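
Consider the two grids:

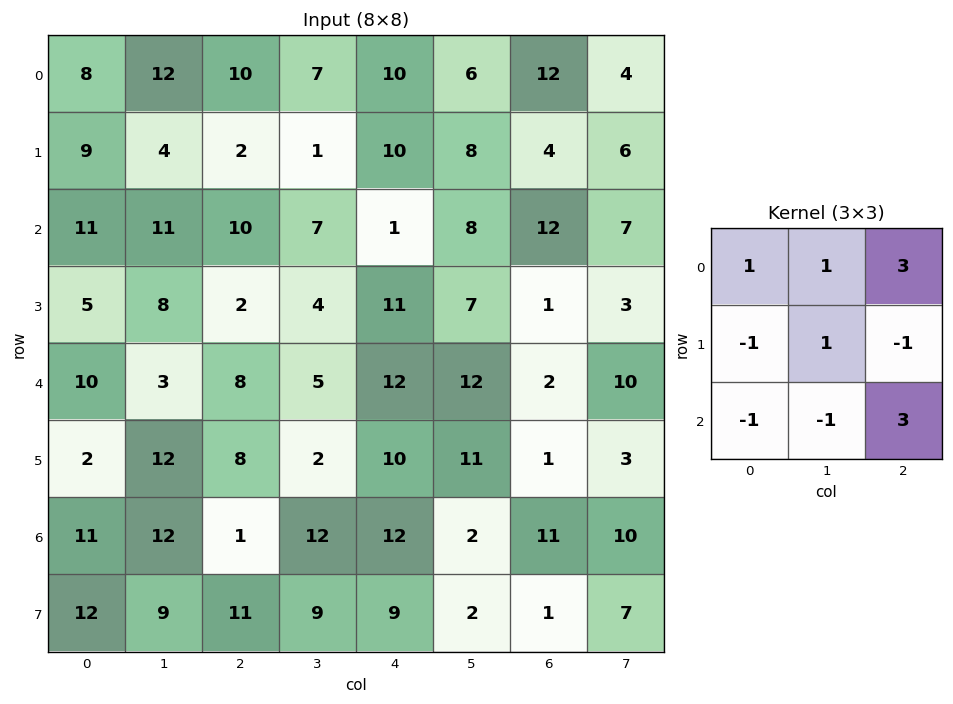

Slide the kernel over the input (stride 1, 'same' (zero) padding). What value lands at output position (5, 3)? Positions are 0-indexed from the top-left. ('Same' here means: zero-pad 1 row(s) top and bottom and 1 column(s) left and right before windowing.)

56

The receptive field on the zero-padded input at this output position is [8 5 12 / 8 2 10 / 1 12 12]. Elementwise product with the kernel and sum: 8·1 + 5·1 + 12·3 + 8·-1 + 2·1 + 10·-1 + 1·-1 + 12·-1 + 12·3.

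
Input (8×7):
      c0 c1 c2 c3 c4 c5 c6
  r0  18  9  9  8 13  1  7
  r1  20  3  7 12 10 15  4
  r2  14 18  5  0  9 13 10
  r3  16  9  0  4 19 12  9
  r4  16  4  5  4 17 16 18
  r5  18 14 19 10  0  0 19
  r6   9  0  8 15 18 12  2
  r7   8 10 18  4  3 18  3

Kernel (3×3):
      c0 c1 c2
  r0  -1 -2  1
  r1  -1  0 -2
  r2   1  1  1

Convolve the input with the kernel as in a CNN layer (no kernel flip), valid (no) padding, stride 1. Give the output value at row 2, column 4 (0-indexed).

The receptive field on the input at this output position is [9 13 10 / 19 12 9 / 17 16 18]. Elementwise product with the kernel and sum: 9·-1 + 13·-2 + 10·1 + 19·-1 + 9·-2 + 17·1 + 16·1 + 18·1.

-11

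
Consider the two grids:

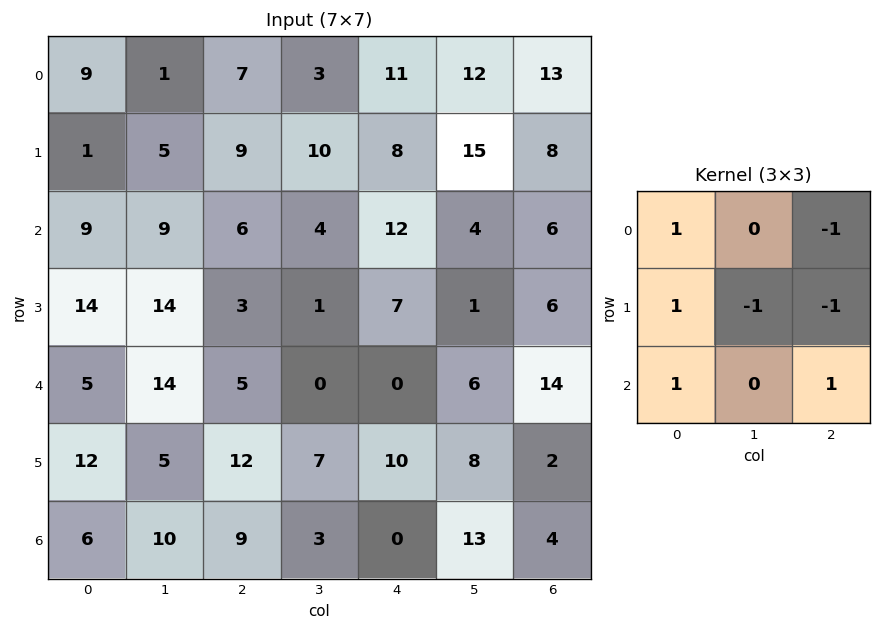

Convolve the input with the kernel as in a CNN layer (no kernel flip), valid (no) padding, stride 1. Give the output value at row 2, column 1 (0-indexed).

The receptive field on the input at this output position is [9 6 4 / 14 3 1 / 14 5 0]. Elementwise product with the kernel and sum: 9·1 + 4·-1 + 14·1 + 3·-1 + 1·-1 + 14·1 + 0·1.

29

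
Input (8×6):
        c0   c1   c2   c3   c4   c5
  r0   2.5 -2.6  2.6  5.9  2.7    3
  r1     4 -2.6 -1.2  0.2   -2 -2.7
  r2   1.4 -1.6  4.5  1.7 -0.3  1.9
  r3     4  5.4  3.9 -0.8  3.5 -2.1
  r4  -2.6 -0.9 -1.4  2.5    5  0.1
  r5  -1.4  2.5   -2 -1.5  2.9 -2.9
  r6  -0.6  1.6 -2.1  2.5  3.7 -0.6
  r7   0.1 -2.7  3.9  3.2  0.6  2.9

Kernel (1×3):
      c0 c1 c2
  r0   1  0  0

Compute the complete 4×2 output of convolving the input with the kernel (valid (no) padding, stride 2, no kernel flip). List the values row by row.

Output[0,0]: The receptive field on the input at this output position is [2.5 -2.6 2.6]. Elementwise product with the kernel and sum: 2.5·1.

2.5 2.6
1.4 4.5
-2.6 -1.4
-0.6 -2.1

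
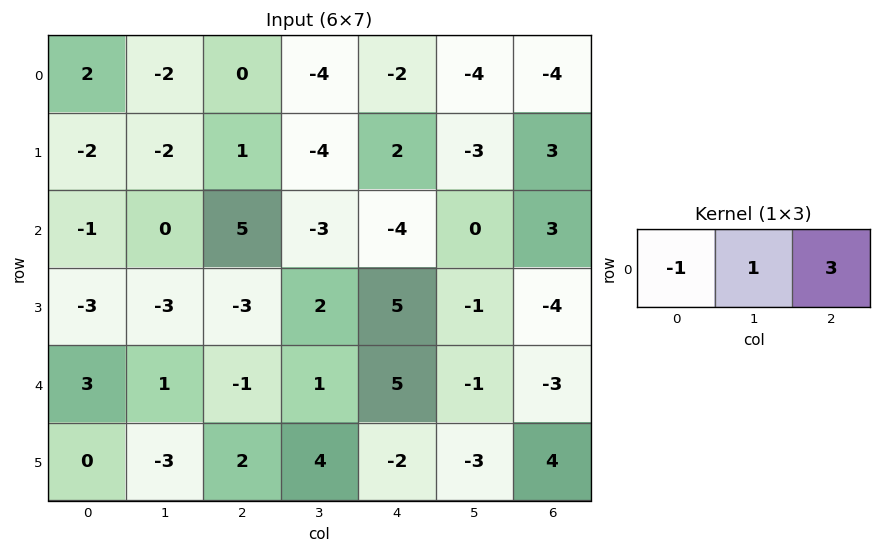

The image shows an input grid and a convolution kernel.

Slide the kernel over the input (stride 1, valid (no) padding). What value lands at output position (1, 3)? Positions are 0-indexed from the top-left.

-3

The receptive field on the input at this output position is [-4 2 -3]. Elementwise product with the kernel and sum: -4·-1 + 2·1 + -3·3.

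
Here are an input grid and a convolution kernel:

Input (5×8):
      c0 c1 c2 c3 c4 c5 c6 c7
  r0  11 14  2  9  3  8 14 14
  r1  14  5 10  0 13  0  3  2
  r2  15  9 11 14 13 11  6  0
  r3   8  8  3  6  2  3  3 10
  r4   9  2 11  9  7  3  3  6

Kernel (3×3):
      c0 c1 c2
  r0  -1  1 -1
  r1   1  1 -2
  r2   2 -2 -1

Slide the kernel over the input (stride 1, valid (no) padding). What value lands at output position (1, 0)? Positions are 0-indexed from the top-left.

The receptive field on the input at this output position is [14 5 10 / 15 9 11 / 8 8 3]. Elementwise product with the kernel and sum: 14·-1 + 5·1 + 10·-1 + 15·1 + 9·1 + 11·-2 + 8·2 + 8·-2 + 3·-1.

-20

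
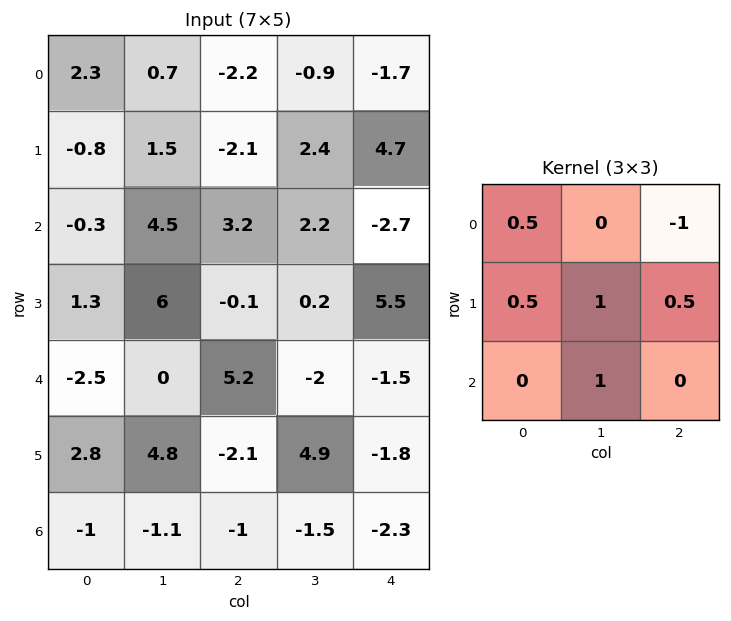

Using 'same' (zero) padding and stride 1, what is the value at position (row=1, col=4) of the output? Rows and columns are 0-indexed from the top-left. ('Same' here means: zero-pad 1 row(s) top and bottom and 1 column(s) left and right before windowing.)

2.75

The receptive field on the zero-padded input at this output position is [-0.9 -1.7 0 / 2.4 4.7 0 / 2.2 -2.7 0]. Elementwise product with the kernel and sum: -0.9·0.5 + 0·-1 + 2.4·0.5 + 4.7·1 + 0·0.5 + -2.7·1.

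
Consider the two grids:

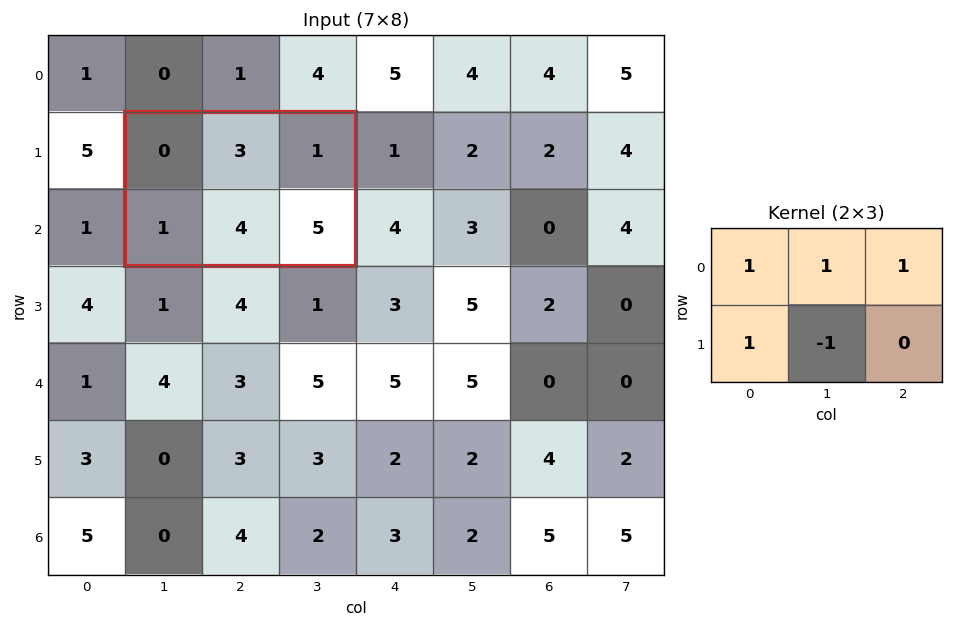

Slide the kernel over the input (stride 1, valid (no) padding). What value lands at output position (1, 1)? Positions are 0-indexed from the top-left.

The receptive field on the input at this output position is [0 3 1 / 1 4 5]. Elementwise product with the kernel and sum: 0·1 + 3·1 + 1·1 + 1·1 + 4·-1.

1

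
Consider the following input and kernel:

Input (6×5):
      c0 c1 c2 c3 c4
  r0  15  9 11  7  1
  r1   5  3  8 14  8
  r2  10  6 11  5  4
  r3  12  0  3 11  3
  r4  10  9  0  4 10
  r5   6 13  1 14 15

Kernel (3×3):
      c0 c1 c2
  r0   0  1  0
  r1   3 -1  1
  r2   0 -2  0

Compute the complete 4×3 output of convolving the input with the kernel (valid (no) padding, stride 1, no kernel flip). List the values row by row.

17 4 15
38 14 24
27 19 -2
-5 32 -11

Output[0,0]: The receptive field on the input at this output position is [15 9 11 / 5 3 8 / 10 6 11]. Elementwise product with the kernel and sum: 9·1 + 5·3 + 3·-1 + 8·1 + 6·-2.
Output[0,1]: The receptive field on the input at this output position is [9 11 7 / 3 8 14 / 6 11 5]. Elementwise product with the kernel and sum: 11·1 + 3·3 + 8·-1 + 14·1 + 11·-2.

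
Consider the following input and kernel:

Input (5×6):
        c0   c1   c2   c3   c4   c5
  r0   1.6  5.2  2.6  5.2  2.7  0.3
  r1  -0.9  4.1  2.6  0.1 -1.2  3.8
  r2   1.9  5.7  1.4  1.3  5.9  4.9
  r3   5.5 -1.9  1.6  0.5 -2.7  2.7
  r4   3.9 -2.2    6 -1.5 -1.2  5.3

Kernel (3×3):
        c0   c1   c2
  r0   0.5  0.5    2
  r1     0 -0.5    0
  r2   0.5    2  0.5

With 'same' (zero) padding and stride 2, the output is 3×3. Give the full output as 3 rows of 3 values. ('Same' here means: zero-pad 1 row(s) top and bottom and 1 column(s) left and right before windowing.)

Output[0,0]: The receptive field on the zero-padded input at this output position is [0 0 0 / 0 1.6 5.2 / 0 -0.9 4.1]. Elementwise product with the kernel and sum: 0·0.5 + 0·0.5 + 0·2 + 1.6·-0.5 + 0·0.5 + -0.9·2 + 4.1·0.5.

-0.55 6 -1.8
16.85 5.35 0.3
-3 -2.15 4.9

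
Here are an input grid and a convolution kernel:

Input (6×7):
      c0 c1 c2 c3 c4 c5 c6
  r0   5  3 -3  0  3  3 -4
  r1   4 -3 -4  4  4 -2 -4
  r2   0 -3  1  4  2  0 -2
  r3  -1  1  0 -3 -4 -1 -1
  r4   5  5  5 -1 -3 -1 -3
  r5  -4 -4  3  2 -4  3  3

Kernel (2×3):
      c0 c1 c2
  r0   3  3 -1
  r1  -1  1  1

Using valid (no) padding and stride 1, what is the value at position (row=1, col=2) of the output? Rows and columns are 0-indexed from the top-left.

The receptive field on the input at this output position is [-4 4 4 / 1 4 2]. Elementwise product with the kernel and sum: -4·3 + 4·3 + 4·-1 + 1·-1 + 4·1 + 2·1.

1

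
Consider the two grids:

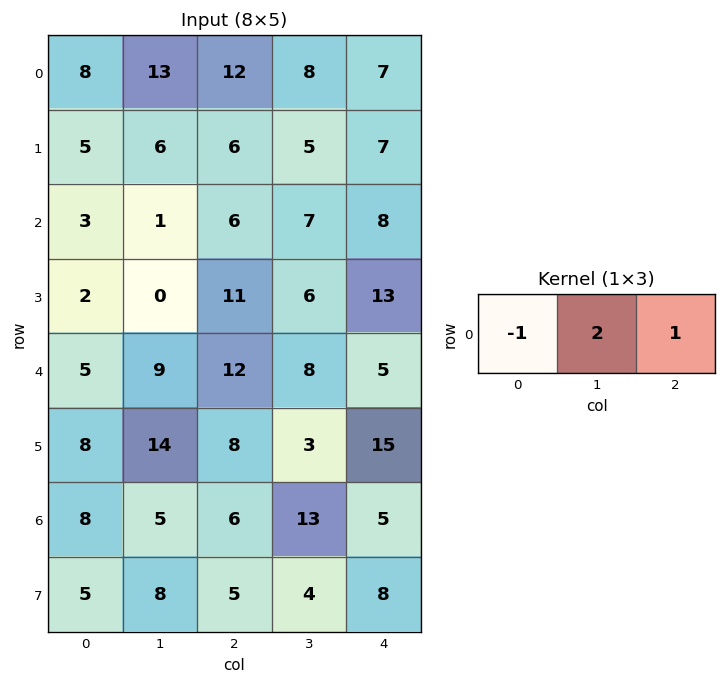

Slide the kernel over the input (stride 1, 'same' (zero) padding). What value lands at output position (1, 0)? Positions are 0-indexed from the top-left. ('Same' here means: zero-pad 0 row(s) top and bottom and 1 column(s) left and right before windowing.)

The receptive field on the zero-padded input at this output position is [0 5 6]. Elementwise product with the kernel and sum: 0·-1 + 5·2 + 6·1.

16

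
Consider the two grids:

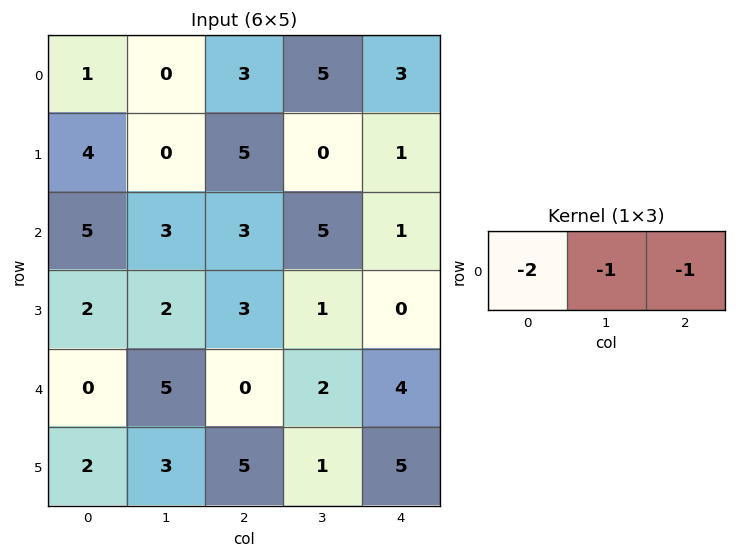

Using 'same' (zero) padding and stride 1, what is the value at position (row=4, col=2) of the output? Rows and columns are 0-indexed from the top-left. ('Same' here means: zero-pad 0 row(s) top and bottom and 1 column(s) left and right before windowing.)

-12

The receptive field on the zero-padded input at this output position is [5 0 2]. Elementwise product with the kernel and sum: 5·-2 + 0·-1 + 2·-1.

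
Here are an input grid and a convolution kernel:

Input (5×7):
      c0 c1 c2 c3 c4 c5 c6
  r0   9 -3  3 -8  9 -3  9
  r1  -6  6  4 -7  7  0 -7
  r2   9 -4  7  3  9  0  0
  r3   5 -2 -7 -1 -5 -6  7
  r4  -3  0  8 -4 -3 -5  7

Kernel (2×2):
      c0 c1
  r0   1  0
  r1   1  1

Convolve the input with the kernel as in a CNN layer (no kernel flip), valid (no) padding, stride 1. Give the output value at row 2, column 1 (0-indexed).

The receptive field on the input at this output position is [-4 7 / -2 -7]. Elementwise product with the kernel and sum: -4·1 + -2·1 + -7·1.

-13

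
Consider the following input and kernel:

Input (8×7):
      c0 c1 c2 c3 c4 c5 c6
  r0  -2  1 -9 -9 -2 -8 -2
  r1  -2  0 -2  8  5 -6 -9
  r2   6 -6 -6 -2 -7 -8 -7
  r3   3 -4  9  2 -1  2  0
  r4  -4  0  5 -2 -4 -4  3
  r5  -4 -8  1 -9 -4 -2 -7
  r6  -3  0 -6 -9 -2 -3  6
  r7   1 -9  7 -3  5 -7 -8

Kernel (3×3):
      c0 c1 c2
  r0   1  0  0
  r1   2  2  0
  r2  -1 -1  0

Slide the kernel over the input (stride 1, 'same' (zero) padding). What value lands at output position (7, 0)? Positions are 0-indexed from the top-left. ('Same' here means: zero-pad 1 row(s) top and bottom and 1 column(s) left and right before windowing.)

The receptive field on the zero-padded input at this output position is [0 -3 0 / 0 1 -9 / 0 0 0]. Elementwise product with the kernel and sum: 0·1 + 0·2 + 1·2 + 0·-1 + 0·-1.

2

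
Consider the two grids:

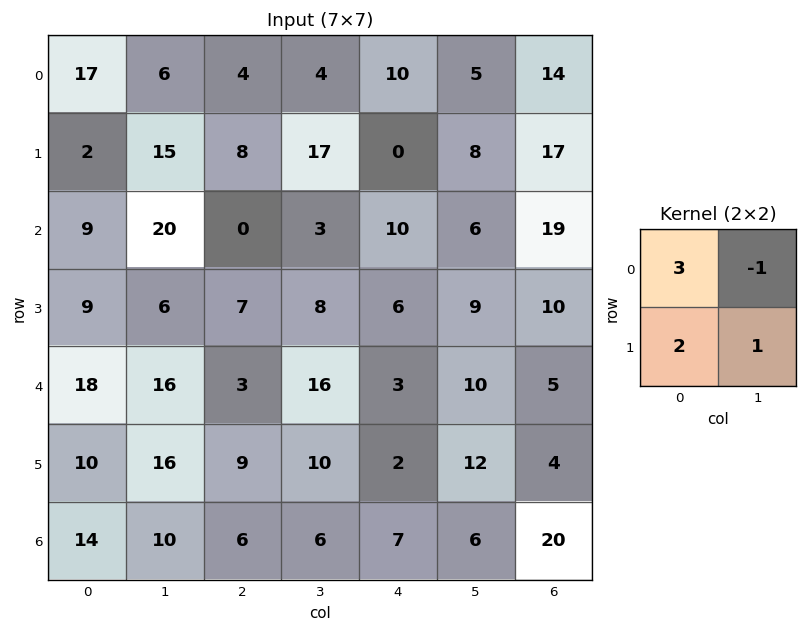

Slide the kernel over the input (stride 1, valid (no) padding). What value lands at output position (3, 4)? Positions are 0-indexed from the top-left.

The receptive field on the input at this output position is [6 9 / 3 10]. Elementwise product with the kernel and sum: 6·3 + 9·-1 + 3·2 + 10·1.

25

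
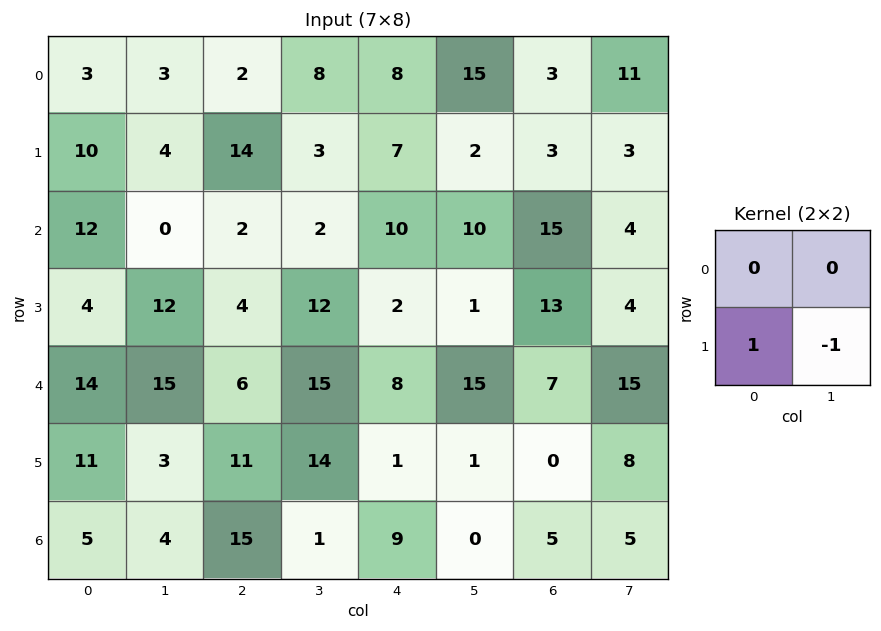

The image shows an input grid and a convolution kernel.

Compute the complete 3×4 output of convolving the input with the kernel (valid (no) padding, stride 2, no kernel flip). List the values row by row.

6 11 5 0
-8 -8 1 9
8 -3 0 -8

Output[0,0]: The receptive field on the input at this output position is [3 3 / 10 4]. Elementwise product with the kernel and sum: 10·1 + 4·-1.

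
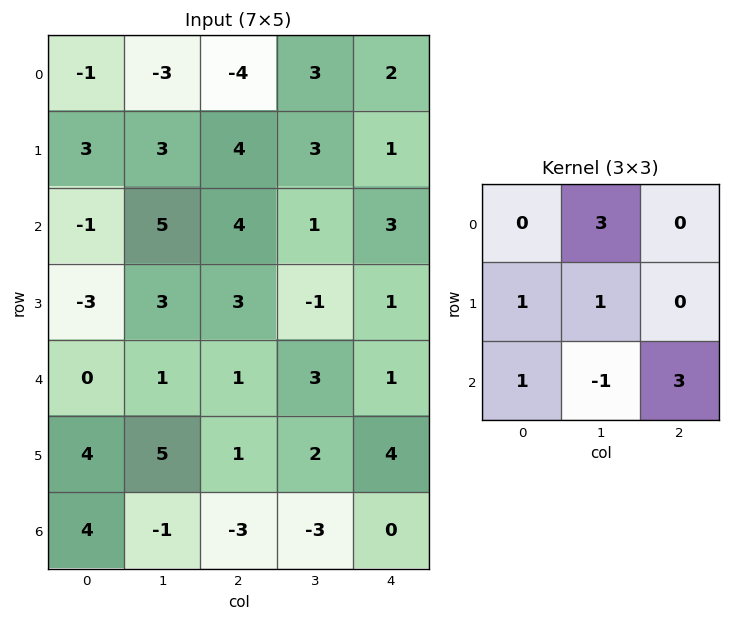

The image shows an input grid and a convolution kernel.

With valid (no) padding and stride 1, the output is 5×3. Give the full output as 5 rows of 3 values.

3 -1 28
16 18 21
17 27 6
12 21 12
8 2 12

Output[0,0]: The receptive field on the input at this output position is [-1 -3 -4 / 3 3 4 / -1 5 4]. Elementwise product with the kernel and sum: -3·3 + 3·1 + 3·1 + -1·1 + 5·-1 + 4·3.
Output[0,1]: The receptive field on the input at this output position is [-3 -4 3 / 3 4 3 / 5 4 1]. Elementwise product with the kernel and sum: -4·3 + 3·1 + 4·1 + 5·1 + 4·-1 + 1·3.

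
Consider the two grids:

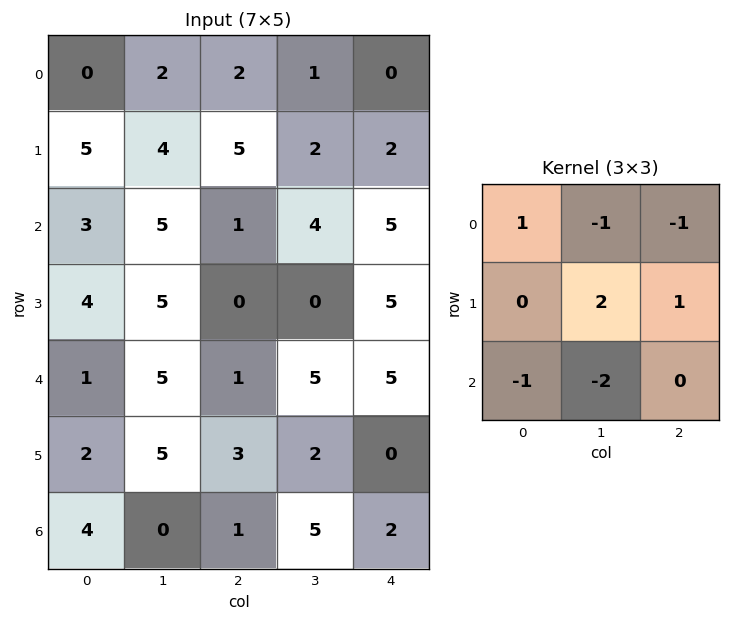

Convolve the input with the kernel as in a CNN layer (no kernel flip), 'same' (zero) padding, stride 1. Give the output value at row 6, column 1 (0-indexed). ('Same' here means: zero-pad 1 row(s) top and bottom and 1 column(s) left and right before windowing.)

The receptive field on the zero-padded input at this output position is [2 5 3 / 4 0 1 / 0 0 0]. Elementwise product with the kernel and sum: 2·1 + 5·-1 + 3·-1 + 0·2 + 1·1 + 0·-1 + 0·-2.

-5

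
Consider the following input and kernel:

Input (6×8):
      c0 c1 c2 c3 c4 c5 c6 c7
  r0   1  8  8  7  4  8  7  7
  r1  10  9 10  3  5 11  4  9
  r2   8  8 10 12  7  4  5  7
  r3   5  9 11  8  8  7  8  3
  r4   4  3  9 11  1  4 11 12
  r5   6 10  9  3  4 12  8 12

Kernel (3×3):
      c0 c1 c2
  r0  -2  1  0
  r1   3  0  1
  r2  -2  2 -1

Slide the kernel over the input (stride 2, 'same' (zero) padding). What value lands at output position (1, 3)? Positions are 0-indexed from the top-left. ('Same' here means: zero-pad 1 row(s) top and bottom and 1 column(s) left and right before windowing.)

0

The receptive field on the zero-padded input at this output position is [11 4 9 / 4 5 7 / 7 8 3]. Elementwise product with the kernel and sum: 11·-2 + 4·1 + 4·3 + 7·1 + 7·-2 + 8·2 + 3·-1.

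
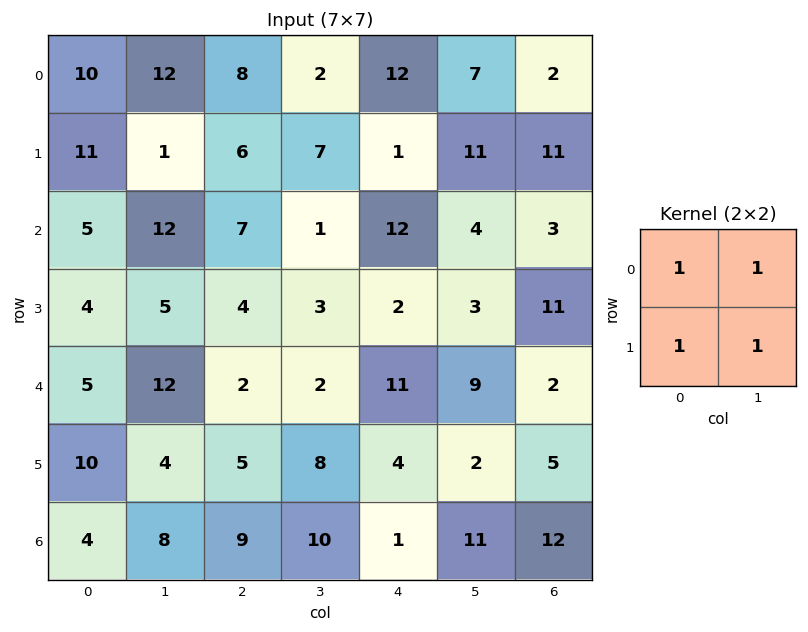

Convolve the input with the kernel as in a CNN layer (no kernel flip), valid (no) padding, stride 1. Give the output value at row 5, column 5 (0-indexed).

30

The receptive field on the input at this output position is [2 5 / 11 12]. Elementwise product with the kernel and sum: 2·1 + 5·1 + 11·1 + 12·1.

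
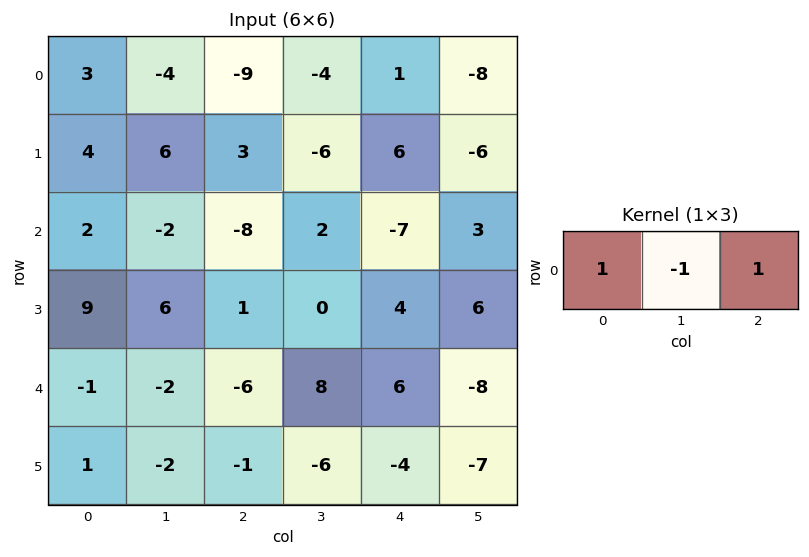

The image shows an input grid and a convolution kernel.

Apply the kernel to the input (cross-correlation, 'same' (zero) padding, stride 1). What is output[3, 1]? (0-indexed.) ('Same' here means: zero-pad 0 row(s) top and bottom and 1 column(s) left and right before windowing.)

The receptive field on the zero-padded input at this output position is [9 6 1]. Elementwise product with the kernel and sum: 9·1 + 6·-1 + 1·1.

4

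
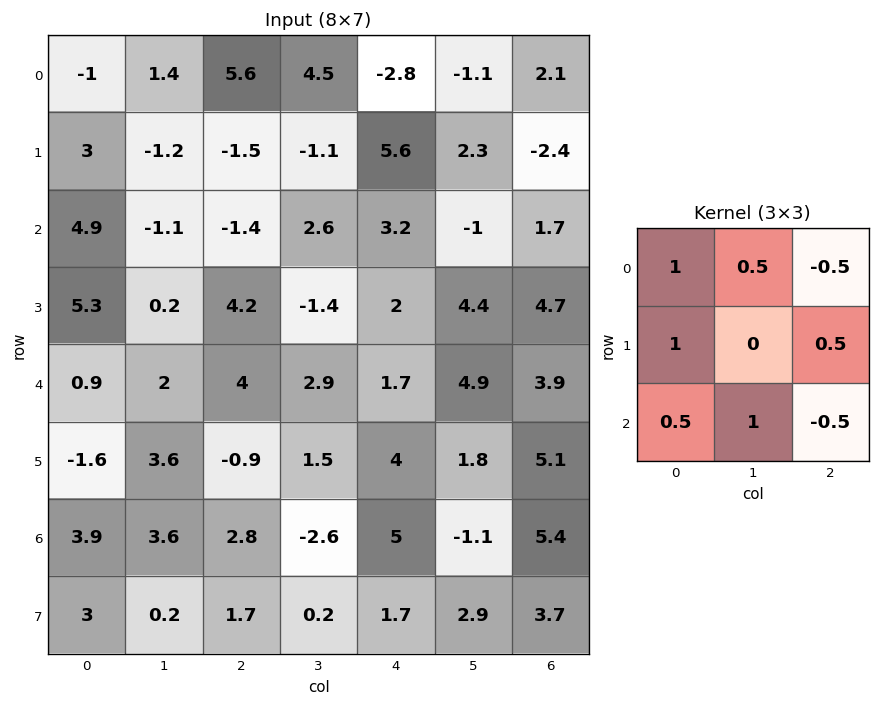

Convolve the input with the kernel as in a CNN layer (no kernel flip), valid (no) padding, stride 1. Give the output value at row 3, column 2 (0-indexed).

The receptive field on the input at this output position is [4.2 -1.4 2 / 4 2.9 1.7 / -0.9 1.5 4]. Elementwise product with the kernel and sum: 4.2·1 + -1.4·0.5 + 2·-0.5 + 4·1 + 1.7·0.5 + -0.9·0.5 + 1.5·1 + 4·-0.5.

6.4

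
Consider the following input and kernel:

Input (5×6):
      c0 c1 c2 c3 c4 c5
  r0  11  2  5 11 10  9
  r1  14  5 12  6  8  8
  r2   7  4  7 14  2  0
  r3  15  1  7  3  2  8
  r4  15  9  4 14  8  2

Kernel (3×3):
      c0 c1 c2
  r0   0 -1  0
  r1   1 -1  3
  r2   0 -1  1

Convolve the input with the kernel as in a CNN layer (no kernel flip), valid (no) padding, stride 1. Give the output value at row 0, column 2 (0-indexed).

7

The receptive field on the input at this output position is [5 11 10 / 12 6 8 / 7 14 2]. Elementwise product with the kernel and sum: 11·-1 + 12·1 + 6·-1 + 8·3 + 14·-1 + 2·1.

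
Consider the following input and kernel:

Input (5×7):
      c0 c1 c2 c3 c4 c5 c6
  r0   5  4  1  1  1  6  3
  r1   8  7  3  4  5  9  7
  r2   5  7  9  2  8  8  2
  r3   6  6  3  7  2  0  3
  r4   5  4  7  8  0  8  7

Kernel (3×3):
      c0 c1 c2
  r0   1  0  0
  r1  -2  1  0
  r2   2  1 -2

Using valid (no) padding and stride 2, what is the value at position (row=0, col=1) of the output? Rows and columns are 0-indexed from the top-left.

The receptive field on the input at this output position is [1 1 1 / 3 4 5 / 9 2 8]. Elementwise product with the kernel and sum: 1·1 + 3·-2 + 4·1 + 9·2 + 2·1 + 8·-2.

3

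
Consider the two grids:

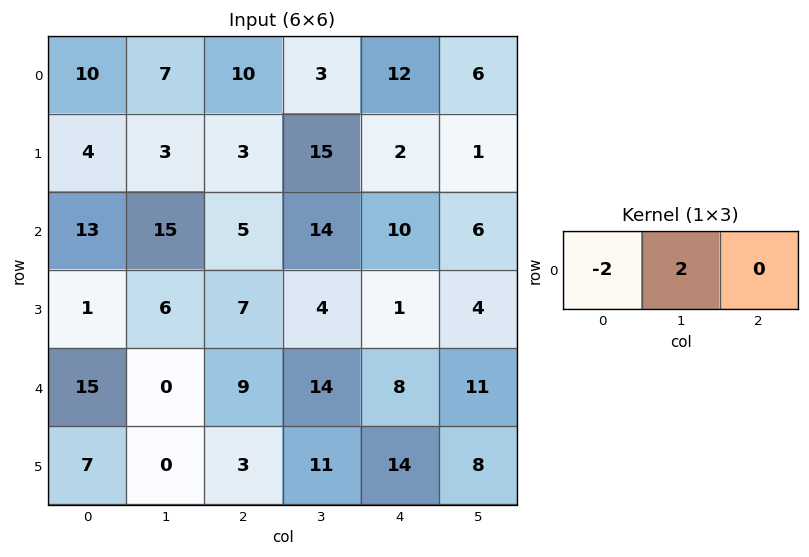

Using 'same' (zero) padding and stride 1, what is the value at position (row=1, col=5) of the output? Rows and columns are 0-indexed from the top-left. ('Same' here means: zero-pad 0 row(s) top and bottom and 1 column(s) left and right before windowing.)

The receptive field on the zero-padded input at this output position is [2 1 0]. Elementwise product with the kernel and sum: 2·-2 + 1·2.

-2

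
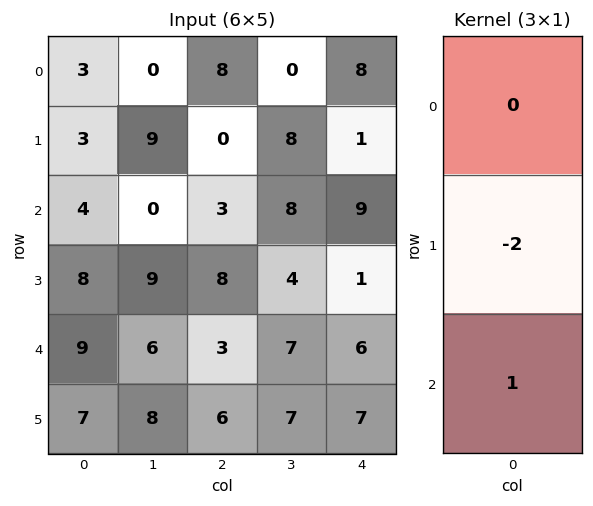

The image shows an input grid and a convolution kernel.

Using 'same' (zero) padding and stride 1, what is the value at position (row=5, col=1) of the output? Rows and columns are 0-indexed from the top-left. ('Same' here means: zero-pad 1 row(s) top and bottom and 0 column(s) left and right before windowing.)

The receptive field on the zero-padded input at this output position is [6 / 8 / 0]. Elementwise product with the kernel and sum: 8·-2 + 0·1.

-16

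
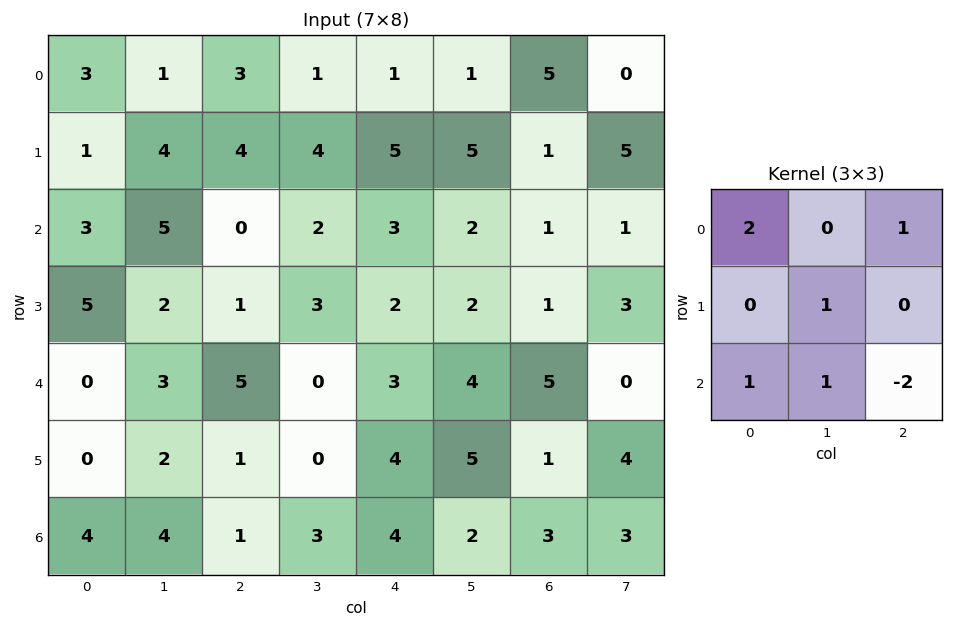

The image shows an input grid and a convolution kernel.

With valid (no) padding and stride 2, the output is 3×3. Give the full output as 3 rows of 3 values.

21 7 15
1 5 6
13 9 16

Output[0,0]: The receptive field on the input at this output position is [3 1 3 / 1 4 4 / 3 5 0]. Elementwise product with the kernel and sum: 3·2 + 3·1 + 4·1 + 3·1 + 5·1 + 0·-2.
Output[0,1]: The receptive field on the input at this output position is [3 1 1 / 4 4 5 / 0 2 3]. Elementwise product with the kernel and sum: 3·2 + 1·1 + 4·1 + 0·1 + 2·1 + 3·-2.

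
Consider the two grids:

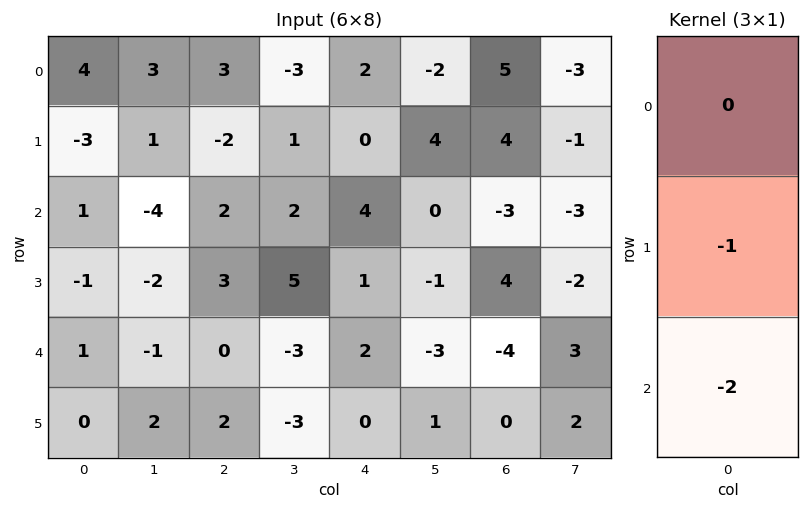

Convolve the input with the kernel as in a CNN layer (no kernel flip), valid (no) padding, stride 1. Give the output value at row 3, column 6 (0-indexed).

The receptive field on the input at this output position is [4 / -4 / 0]. Elementwise product with the kernel and sum: -4·-1 + 0·-2.

4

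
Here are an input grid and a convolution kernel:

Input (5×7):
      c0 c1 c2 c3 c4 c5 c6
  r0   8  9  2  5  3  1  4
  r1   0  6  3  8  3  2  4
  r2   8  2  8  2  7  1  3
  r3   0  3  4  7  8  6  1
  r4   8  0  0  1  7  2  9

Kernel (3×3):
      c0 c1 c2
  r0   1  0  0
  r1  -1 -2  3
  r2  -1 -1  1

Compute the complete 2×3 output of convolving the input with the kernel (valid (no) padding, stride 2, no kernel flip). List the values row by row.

Output[0,0]: The receptive field on the input at this output position is [8 9 2 / 0 6 3 / 8 2 8]. Elementwise product with the kernel and sum: 8·1 + 0·-1 + 6·-2 + 3·3 + 8·-1 + 2·-1 + 8·1.

3 -11 3
6 20 -10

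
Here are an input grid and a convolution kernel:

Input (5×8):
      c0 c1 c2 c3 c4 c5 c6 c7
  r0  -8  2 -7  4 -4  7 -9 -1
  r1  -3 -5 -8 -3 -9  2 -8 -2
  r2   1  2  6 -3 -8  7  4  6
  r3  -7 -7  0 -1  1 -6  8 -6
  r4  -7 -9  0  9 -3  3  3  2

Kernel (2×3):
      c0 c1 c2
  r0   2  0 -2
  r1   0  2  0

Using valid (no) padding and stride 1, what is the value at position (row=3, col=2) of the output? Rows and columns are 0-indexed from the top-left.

The receptive field on the input at this output position is [0 -1 1 / 0 9 -3]. Elementwise product with the kernel and sum: 0·2 + 1·-2 + 9·2.

16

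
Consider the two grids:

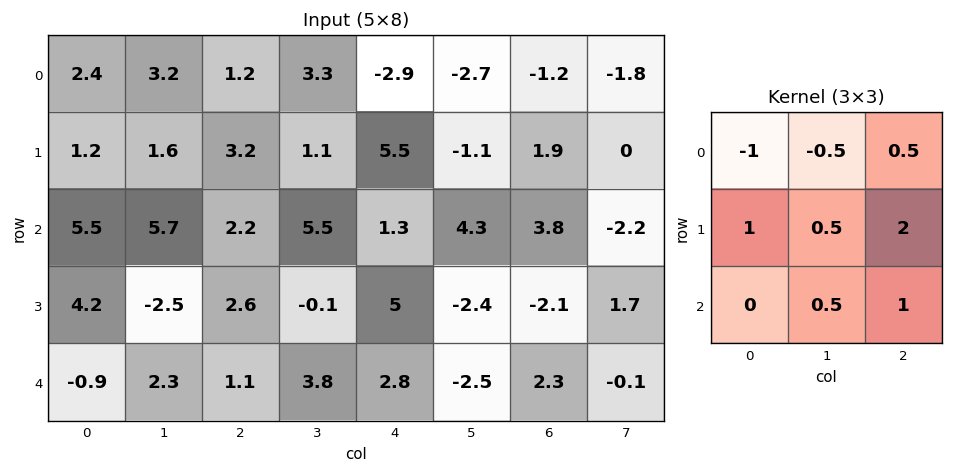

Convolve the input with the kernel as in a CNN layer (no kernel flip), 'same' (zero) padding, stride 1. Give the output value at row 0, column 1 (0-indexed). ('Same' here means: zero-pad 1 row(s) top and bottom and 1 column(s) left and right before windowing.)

The receptive field on the zero-padded input at this output position is [0 0 0 / 2.4 3.2 1.2 / 1.2 1.6 3.2]. Elementwise product with the kernel and sum: 0·-1 + 0·-0.5 + 0·0.5 + 2.4·1 + 3.2·0.5 + 1.2·2 + 1.6·0.5 + 3.2·1.

10.4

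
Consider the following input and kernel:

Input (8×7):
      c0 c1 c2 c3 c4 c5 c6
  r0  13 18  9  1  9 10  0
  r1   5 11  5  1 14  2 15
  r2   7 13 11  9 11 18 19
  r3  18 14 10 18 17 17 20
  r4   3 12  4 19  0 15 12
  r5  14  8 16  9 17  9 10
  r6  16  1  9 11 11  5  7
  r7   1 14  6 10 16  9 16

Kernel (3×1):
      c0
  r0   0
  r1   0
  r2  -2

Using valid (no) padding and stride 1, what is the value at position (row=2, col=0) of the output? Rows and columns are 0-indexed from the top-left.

The receptive field on the input at this output position is [7 / 18 / 3]. Elementwise product with the kernel and sum: 3·-2.

-6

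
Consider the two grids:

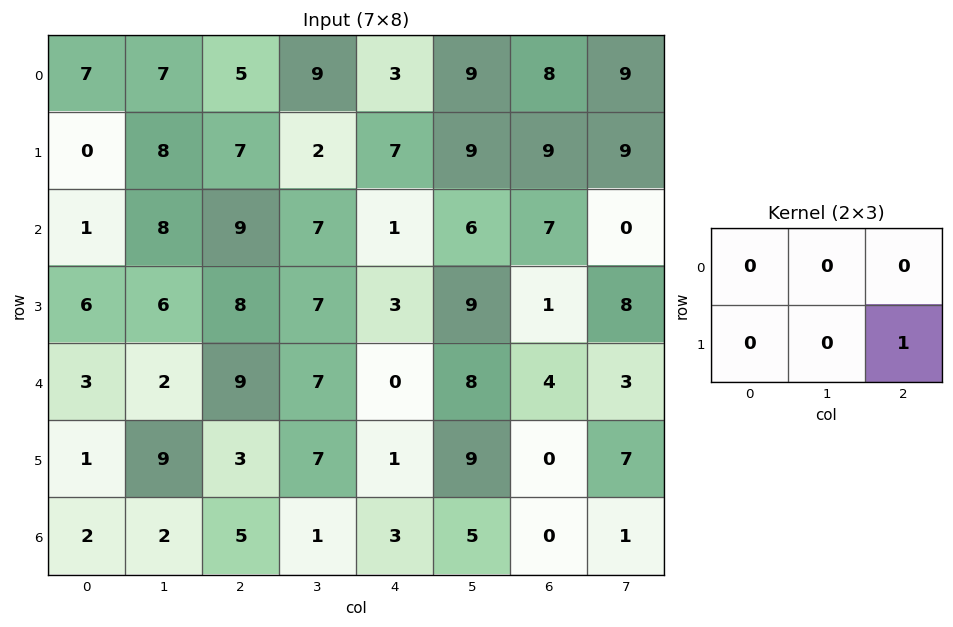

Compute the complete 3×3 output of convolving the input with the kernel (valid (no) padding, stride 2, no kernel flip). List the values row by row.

Output[0,0]: The receptive field on the input at this output position is [7 7 5 / 0 8 7]. Elementwise product with the kernel and sum: 7·1.
Output[0,1]: The receptive field on the input at this output position is [5 9 3 / 7 2 7]. Elementwise product with the kernel and sum: 7·1.

7 7 9
8 3 1
3 1 0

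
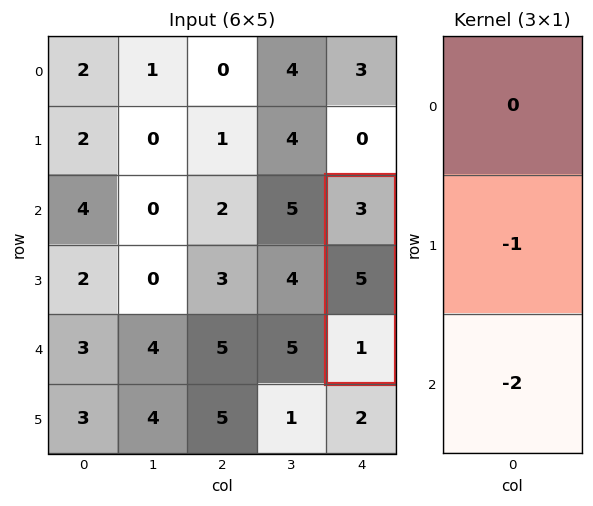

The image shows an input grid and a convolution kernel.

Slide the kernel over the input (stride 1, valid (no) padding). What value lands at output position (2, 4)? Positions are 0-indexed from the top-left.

-7

The receptive field on the input at this output position is [3 / 5 / 1]. Elementwise product with the kernel and sum: 5·-1 + 1·-2.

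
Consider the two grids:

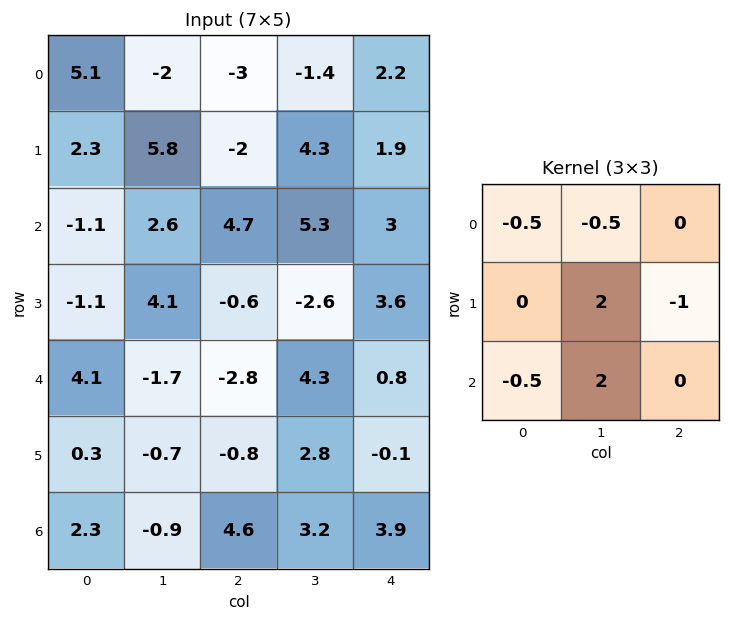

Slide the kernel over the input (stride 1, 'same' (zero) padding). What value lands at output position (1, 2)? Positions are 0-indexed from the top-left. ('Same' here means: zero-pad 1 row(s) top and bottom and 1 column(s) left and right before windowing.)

The receptive field on the zero-padded input at this output position is [-2 -3 -1.4 / 5.8 -2 4.3 / 2.6 4.7 5.3]. Elementwise product with the kernel and sum: -2·-0.5 + -3·-0.5 + -2·2 + 4.3·-1 + 2.6·-0.5 + 4.7·2.

2.3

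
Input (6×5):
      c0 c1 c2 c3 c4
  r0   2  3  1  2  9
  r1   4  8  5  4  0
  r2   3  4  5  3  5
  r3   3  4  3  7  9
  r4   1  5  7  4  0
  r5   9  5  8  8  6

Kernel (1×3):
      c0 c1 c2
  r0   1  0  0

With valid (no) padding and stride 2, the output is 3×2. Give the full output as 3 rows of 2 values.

2 1
3 5
1 7

Output[0,0]: The receptive field on the input at this output position is [2 3 1]. Elementwise product with the kernel and sum: 2·1.
Output[0,1]: The receptive field on the input at this output position is [1 2 9]. Elementwise product with the kernel and sum: 1·1.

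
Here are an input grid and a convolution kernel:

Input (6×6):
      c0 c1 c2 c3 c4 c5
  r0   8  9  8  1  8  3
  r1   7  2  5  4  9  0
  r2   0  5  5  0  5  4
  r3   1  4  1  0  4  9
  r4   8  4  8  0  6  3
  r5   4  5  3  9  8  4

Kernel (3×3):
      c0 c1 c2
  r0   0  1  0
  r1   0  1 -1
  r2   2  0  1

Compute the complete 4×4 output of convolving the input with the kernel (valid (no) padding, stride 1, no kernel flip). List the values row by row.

11 19 11 21
5 18 5 19
32 14 18 3
11 28 8 29

Output[0,0]: The receptive field on the input at this output position is [8 9 8 / 7 2 5 / 0 5 5]. Elementwise product with the kernel and sum: 9·1 + 2·1 + 5·-1 + 0·2 + 5·1.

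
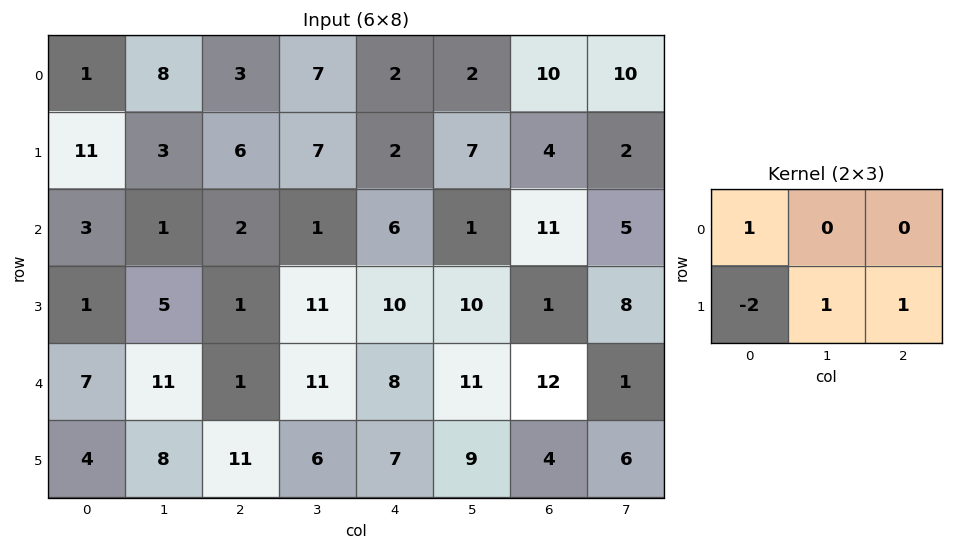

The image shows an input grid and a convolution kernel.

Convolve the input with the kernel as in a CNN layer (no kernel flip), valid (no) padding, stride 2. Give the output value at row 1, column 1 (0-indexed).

21

The receptive field on the input at this output position is [2 1 6 / 1 11 10]. Elementwise product with the kernel and sum: 2·1 + 1·-2 + 11·1 + 10·1.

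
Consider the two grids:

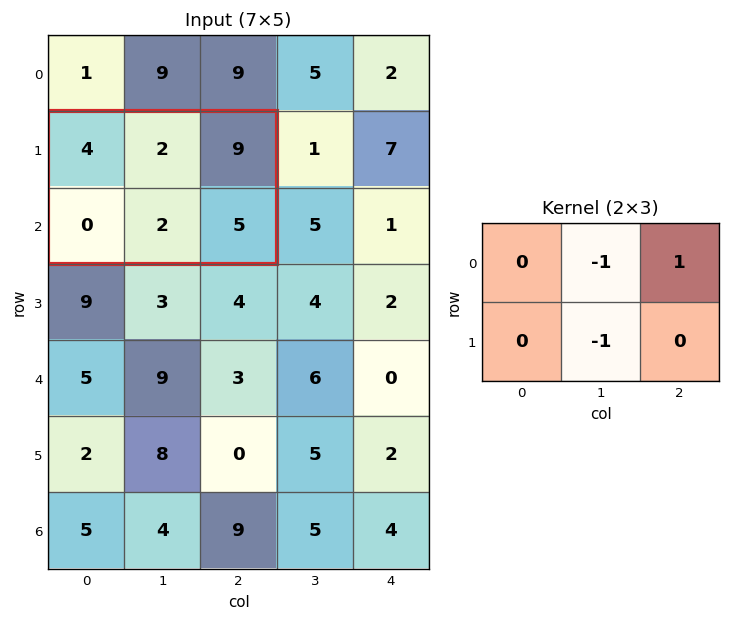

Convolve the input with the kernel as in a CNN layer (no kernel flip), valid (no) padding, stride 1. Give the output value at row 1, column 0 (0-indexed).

5

The receptive field on the input at this output position is [4 2 9 / 0 2 5]. Elementwise product with the kernel and sum: 2·-1 + 9·1 + 2·-1.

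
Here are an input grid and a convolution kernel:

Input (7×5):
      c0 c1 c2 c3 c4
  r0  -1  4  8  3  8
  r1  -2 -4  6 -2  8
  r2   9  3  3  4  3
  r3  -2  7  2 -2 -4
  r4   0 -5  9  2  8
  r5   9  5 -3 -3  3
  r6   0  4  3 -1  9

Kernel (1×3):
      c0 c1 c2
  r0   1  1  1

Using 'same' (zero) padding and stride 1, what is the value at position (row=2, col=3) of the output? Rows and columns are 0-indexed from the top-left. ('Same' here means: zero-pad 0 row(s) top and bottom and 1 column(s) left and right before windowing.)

10

The receptive field on the zero-padded input at this output position is [3 4 3]. Elementwise product with the kernel and sum: 3·1 + 4·1 + 3·1.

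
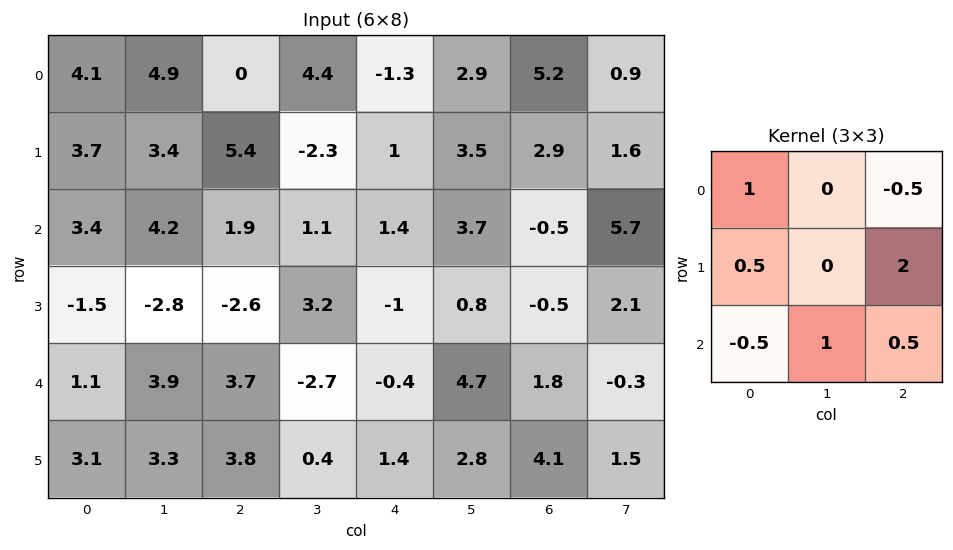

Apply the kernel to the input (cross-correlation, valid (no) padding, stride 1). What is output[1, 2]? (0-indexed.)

12.65

The receptive field on the input at this output position is [5.4 -2.3 1 / 1.9 1.1 1.4 / -2.6 3.2 -1]. Elementwise product with the kernel and sum: 5.4·1 + 1·-0.5 + 1.9·0.5 + 1.4·2 + -2.6·-0.5 + 3.2·1 + -1·0.5.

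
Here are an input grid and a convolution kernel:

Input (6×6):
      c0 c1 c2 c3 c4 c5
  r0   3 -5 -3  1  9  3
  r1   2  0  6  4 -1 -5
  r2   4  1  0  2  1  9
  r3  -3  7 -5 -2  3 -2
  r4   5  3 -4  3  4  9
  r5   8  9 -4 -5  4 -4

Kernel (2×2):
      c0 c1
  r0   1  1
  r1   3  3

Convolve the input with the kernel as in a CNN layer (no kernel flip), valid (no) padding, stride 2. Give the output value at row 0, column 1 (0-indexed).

The receptive field on the input at this output position is [-3 1 / 6 4]. Elementwise product with the kernel and sum: -3·1 + 1·1 + 6·3 + 4·3.

28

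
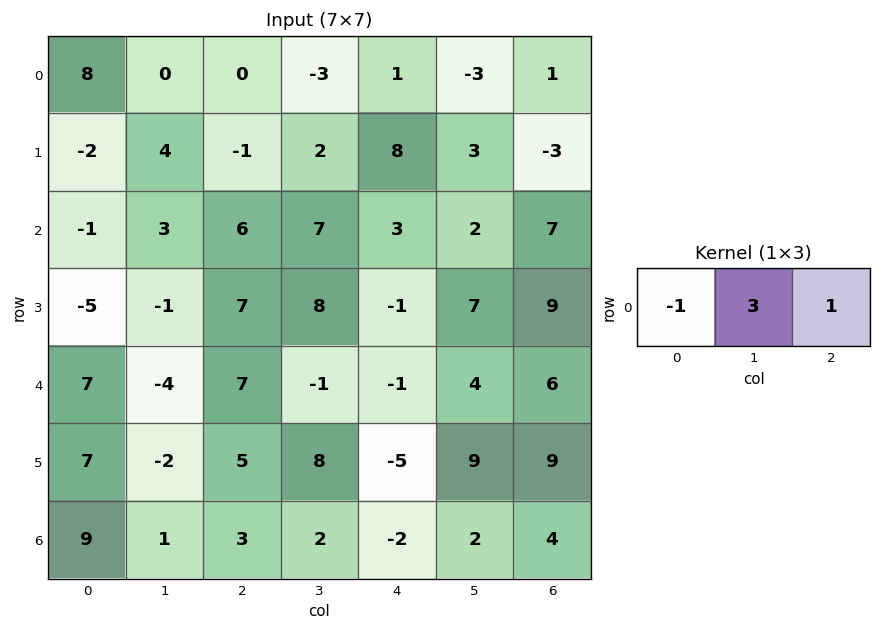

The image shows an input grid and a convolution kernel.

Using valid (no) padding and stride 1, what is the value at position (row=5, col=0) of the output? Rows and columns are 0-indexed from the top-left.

The receptive field on the input at this output position is [7 -2 5]. Elementwise product with the kernel and sum: 7·-1 + -2·3 + 5·1.

-8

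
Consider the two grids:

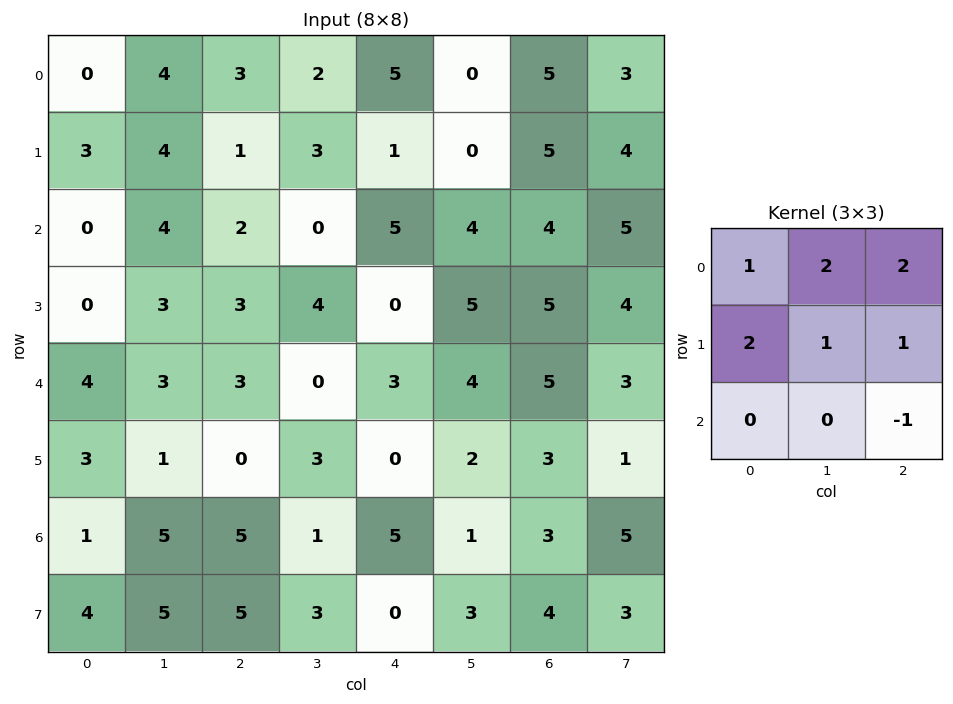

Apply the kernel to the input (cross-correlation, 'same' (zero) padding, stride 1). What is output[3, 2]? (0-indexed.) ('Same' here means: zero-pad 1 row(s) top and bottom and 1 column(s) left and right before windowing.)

The receptive field on the zero-padded input at this output position is [4 2 0 / 3 3 4 / 3 3 0]. Elementwise product with the kernel and sum: 4·1 + 2·2 + 0·2 + 3·2 + 3·1 + 4·1 + 0·-1.

21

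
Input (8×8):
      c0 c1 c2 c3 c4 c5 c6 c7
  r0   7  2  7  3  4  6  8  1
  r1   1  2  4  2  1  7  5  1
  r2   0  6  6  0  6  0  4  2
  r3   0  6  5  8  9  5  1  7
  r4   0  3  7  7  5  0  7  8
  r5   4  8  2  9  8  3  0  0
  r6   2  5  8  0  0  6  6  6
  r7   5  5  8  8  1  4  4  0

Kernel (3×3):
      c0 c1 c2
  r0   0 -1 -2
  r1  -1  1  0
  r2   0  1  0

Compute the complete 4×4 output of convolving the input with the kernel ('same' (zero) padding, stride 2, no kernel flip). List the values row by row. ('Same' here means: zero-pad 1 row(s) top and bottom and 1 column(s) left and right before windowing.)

8 9 2 7
-5 -3 0 -2
-8 -15 -13 -8
-13 -9 -13 4

Output[0,0]: The receptive field on the zero-padded input at this output position is [0 0 0 / 0 7 2 / 0 1 2]. Elementwise product with the kernel and sum: 0·-1 + 0·-2 + 0·-1 + 7·1 + 1·1.
Output[0,1]: The receptive field on the zero-padded input at this output position is [0 0 0 / 2 7 3 / 2 4 2]. Elementwise product with the kernel and sum: 0·-1 + 0·-2 + 2·-1 + 7·1 + 4·1.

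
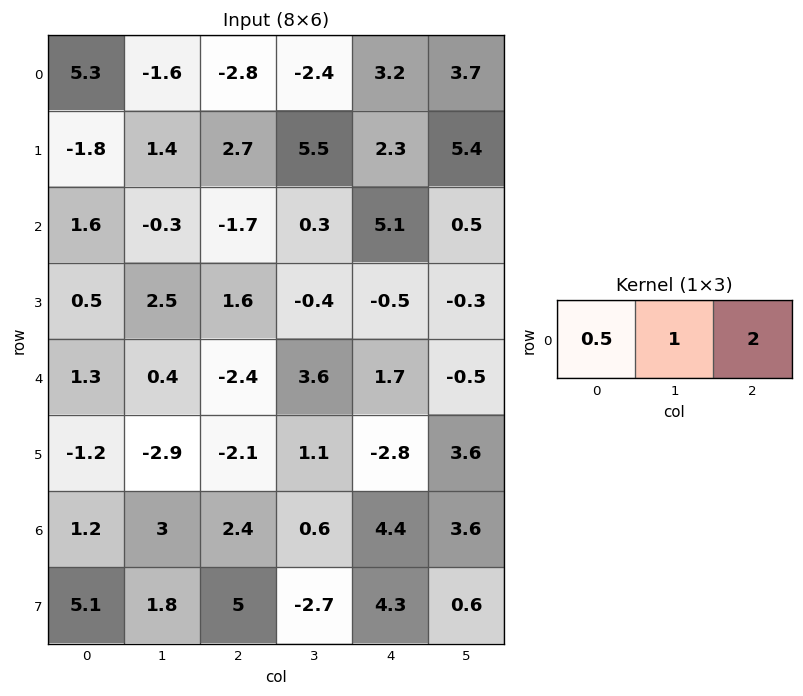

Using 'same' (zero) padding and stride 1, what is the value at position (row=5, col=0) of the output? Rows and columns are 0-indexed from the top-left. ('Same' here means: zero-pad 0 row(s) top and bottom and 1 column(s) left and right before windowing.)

-7

The receptive field on the zero-padded input at this output position is [0 -1.2 -2.9]. Elementwise product with the kernel and sum: 0·0.5 + -1.2·1 + -2.9·2.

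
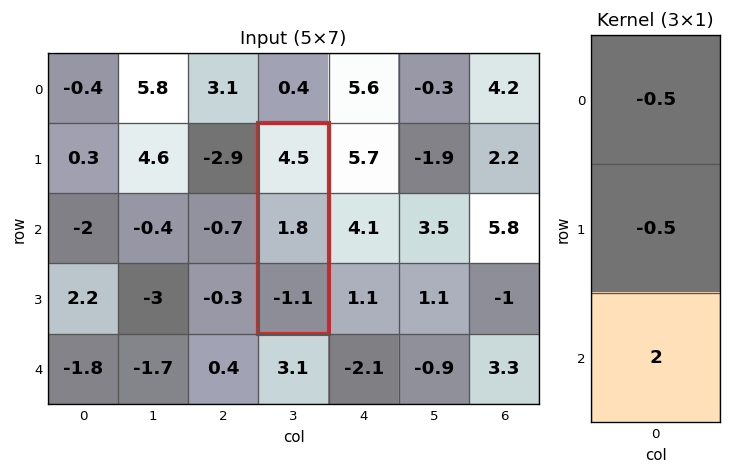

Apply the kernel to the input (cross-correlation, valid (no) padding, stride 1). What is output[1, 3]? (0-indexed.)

The receptive field on the input at this output position is [4.5 / 1.8 / -1.1]. Elementwise product with the kernel and sum: 4.5·-0.5 + 1.8·-0.5 + -1.1·2.

-5.35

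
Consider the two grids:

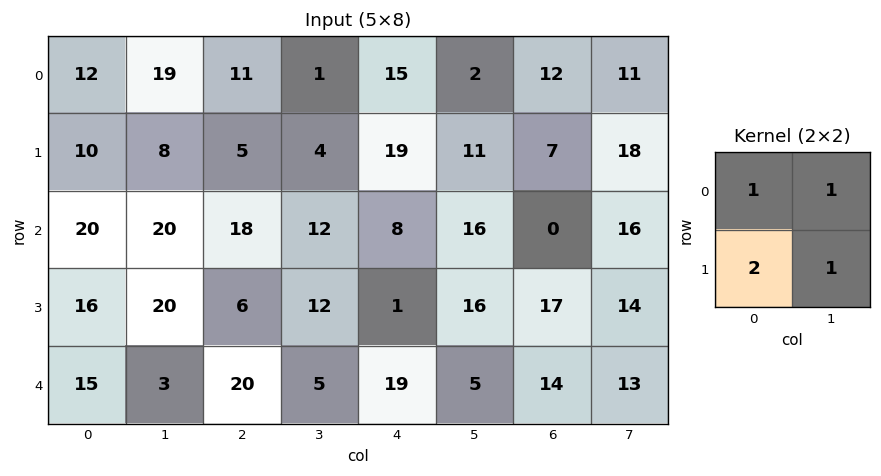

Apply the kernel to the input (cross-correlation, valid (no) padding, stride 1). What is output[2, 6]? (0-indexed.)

The receptive field on the input at this output position is [0 16 / 17 14]. Elementwise product with the kernel and sum: 0·1 + 16·1 + 17·2 + 14·1.

64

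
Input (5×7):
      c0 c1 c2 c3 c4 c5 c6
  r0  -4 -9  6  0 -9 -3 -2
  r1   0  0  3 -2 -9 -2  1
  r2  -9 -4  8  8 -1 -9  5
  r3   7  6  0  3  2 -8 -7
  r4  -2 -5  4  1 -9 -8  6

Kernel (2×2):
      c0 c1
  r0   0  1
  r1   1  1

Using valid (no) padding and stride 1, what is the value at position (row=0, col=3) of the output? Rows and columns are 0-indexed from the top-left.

-20

The receptive field on the input at this output position is [0 -9 / -2 -9]. Elementwise product with the kernel and sum: -9·1 + -2·1 + -9·1.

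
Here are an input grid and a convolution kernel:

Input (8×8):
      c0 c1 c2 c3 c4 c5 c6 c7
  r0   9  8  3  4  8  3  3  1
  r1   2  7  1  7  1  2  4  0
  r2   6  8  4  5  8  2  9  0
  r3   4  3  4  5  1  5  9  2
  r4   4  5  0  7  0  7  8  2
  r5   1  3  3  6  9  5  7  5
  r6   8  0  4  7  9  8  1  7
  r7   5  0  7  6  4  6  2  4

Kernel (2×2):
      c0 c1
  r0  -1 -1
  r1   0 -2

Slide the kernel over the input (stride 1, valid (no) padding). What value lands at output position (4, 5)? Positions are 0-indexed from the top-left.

-29

The receptive field on the input at this output position is [7 8 / 5 7]. Elementwise product with the kernel and sum: 7·-1 + 8·-1 + 7·-2.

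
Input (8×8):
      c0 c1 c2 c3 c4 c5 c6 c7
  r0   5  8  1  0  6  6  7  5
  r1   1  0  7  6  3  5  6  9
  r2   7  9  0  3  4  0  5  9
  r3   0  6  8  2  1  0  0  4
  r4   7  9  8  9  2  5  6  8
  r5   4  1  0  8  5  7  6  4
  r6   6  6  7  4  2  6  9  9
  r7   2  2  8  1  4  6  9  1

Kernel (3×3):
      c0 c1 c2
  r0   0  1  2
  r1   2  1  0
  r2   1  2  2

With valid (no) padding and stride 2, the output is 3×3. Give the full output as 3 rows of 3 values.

37 46 45
56 59 36
66 40 66

Output[0,0]: The receptive field on the input at this output position is [5 8 1 / 1 0 7 / 7 9 0]. Elementwise product with the kernel and sum: 8·1 + 1·2 + 1·2 + 0·1 + 7·1 + 9·2 + 0·2.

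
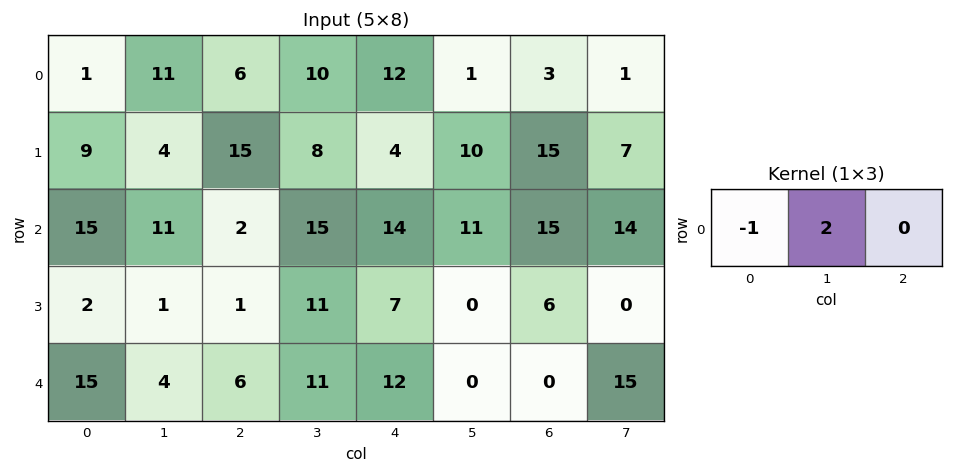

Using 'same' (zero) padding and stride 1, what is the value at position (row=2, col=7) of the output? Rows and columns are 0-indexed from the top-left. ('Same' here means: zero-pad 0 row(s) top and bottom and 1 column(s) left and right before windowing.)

13

The receptive field on the zero-padded input at this output position is [15 14 0]. Elementwise product with the kernel and sum: 15·-1 + 14·2.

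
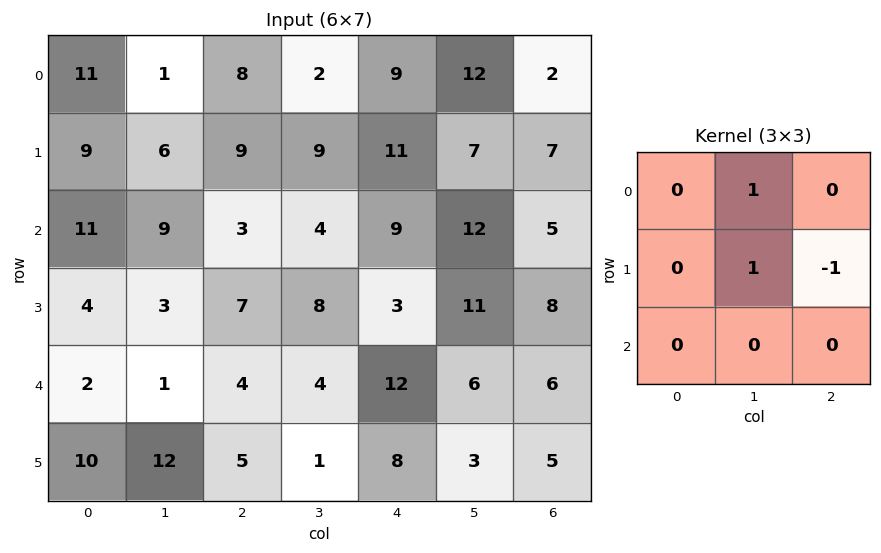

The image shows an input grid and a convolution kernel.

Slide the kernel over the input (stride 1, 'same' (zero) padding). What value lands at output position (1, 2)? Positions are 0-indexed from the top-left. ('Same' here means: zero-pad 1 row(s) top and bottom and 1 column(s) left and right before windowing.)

The receptive field on the zero-padded input at this output position is [1 8 2 / 6 9 9 / 9 3 4]. Elementwise product with the kernel and sum: 8·1 + 9·1 + 9·-1.

8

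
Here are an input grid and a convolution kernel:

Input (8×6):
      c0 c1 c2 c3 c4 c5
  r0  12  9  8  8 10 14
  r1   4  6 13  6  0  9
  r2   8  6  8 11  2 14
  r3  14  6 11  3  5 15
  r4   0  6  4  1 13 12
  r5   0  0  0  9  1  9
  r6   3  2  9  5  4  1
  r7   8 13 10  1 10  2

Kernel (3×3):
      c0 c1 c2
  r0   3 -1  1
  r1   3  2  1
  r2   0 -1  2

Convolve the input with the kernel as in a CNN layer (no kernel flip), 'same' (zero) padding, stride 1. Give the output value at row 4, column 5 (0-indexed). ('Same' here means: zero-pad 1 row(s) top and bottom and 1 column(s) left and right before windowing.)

54

The receptive field on the zero-padded input at this output position is [5 15 0 / 13 12 0 / 1 9 0]. Elementwise product with the kernel and sum: 5·3 + 15·-1 + 0·1 + 13·3 + 12·2 + 0·1 + 9·-1 + 0·2.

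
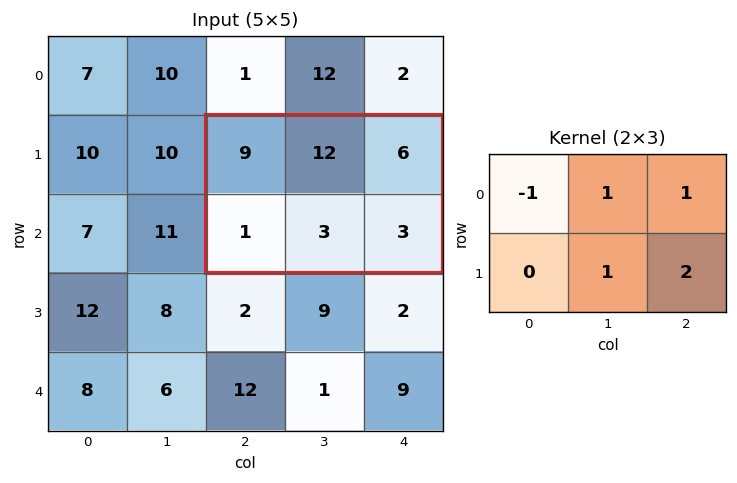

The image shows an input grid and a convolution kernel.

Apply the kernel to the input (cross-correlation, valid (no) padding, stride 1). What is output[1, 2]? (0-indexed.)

18

The receptive field on the input at this output position is [9 12 6 / 1 3 3]. Elementwise product with the kernel and sum: 9·-1 + 12·1 + 6·1 + 3·1 + 3·2.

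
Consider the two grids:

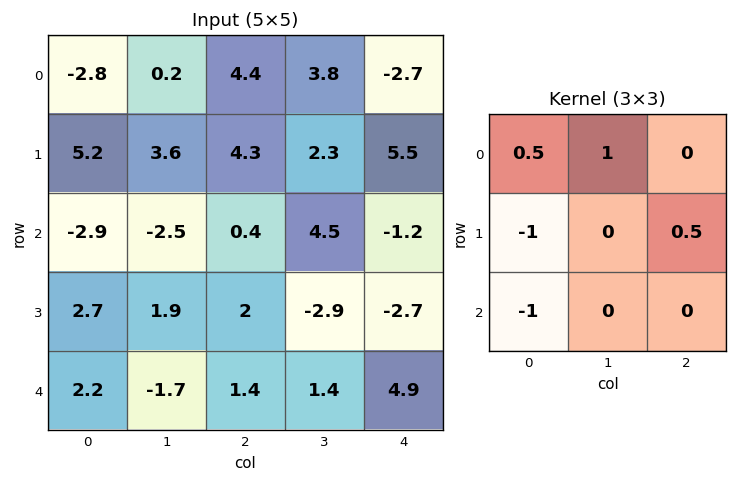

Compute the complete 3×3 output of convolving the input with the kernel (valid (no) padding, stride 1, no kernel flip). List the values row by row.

Output[0,0]: The receptive field on the input at this output position is [-2.8 0.2 4.4 / 5.2 3.6 4.3 / -2.9 -2.5 0.4]. Elementwise product with the kernel and sum: -2.8·0.5 + 0.2·1 + 5.2·-1 + 4.3·0.5 + -2.9·-1.
Output[0,1]: The receptive field on the input at this output position is [0.2 4.4 3.8 / 3.6 4.3 2.3 / -2.5 0.4 4.5]. Elementwise product with the kernel and sum: 0.2·0.5 + 4.4·1 + 3.6·-1 + 2.3·0.5 + -2.5·-1.

-1.35 4.55 4.05
6.6 8.95 1.45
-7.85 -2.5 -0.05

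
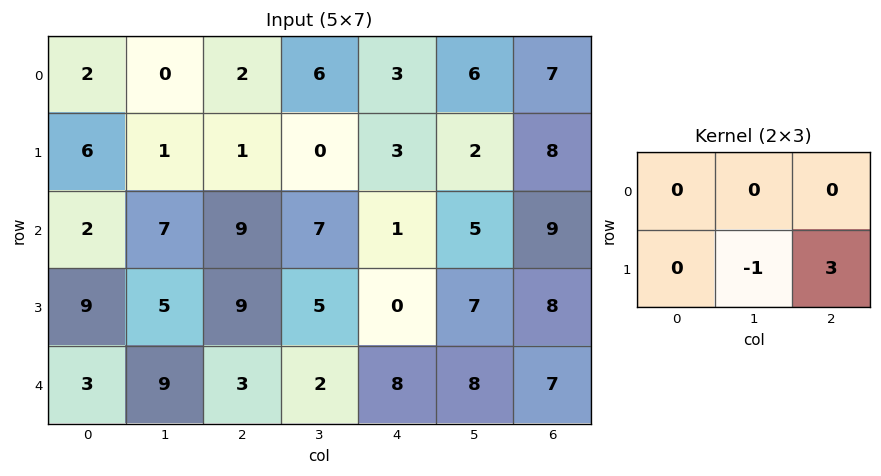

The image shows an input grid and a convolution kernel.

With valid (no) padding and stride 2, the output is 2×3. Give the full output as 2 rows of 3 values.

2 9 22
22 -5 17

Output[0,0]: The receptive field on the input at this output position is [2 0 2 / 6 1 1]. Elementwise product with the kernel and sum: 1·-1 + 1·3.
Output[0,1]: The receptive field on the input at this output position is [2 6 3 / 1 0 3]. Elementwise product with the kernel and sum: 0·-1 + 3·3.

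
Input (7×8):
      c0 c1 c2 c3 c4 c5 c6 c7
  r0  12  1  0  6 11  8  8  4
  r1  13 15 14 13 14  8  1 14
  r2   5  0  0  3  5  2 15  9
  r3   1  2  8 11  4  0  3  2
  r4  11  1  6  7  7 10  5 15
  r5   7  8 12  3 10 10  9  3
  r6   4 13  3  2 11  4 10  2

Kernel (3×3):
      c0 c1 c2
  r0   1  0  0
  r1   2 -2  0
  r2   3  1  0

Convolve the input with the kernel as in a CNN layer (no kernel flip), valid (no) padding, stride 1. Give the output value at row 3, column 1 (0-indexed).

28

The receptive field on the input at this output position is [2 8 11 / 1 6 7 / 8 12 3]. Elementwise product with the kernel and sum: 2·1 + 1·2 + 6·-2 + 8·3 + 12·1.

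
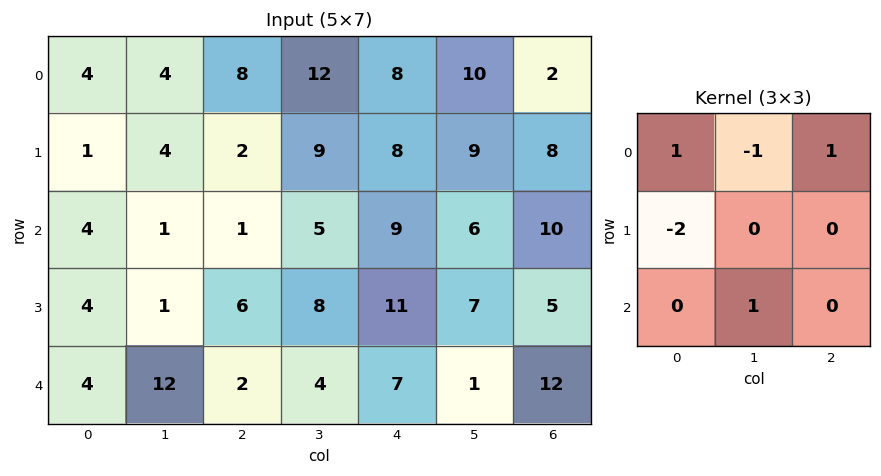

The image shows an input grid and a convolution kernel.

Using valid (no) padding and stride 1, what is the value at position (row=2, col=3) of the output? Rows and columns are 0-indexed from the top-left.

-7

The receptive field on the input at this output position is [5 9 6 / 8 11 7 / 4 7 1]. Elementwise product with the kernel and sum: 5·1 + 9·-1 + 6·1 + 8·-2 + 7·1.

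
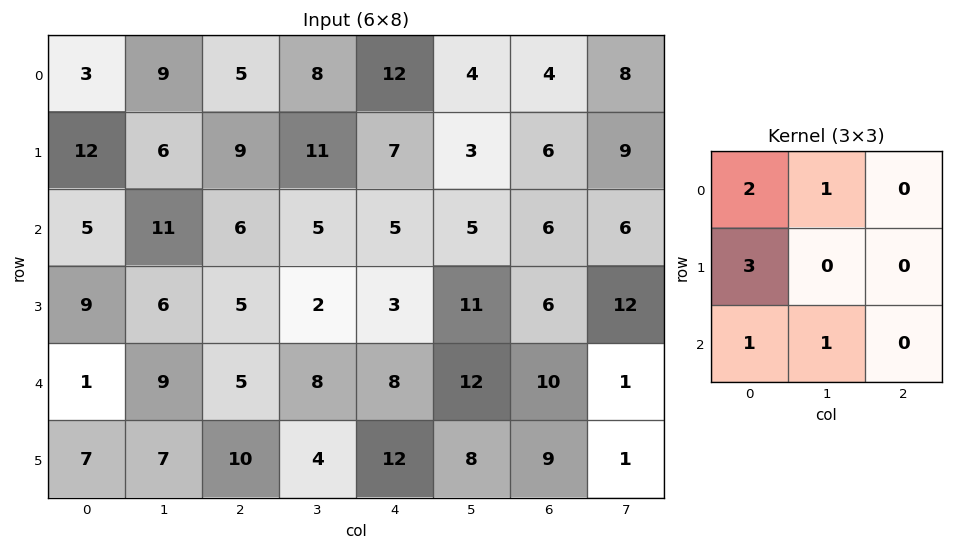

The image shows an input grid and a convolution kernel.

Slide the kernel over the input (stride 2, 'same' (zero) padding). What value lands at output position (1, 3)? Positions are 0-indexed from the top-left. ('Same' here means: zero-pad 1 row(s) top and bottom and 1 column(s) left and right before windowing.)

The receptive field on the zero-padded input at this output position is [3 6 9 / 5 6 6 / 11 6 12]. Elementwise product with the kernel and sum: 3·2 + 6·1 + 5·3 + 11·1 + 6·1.

44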